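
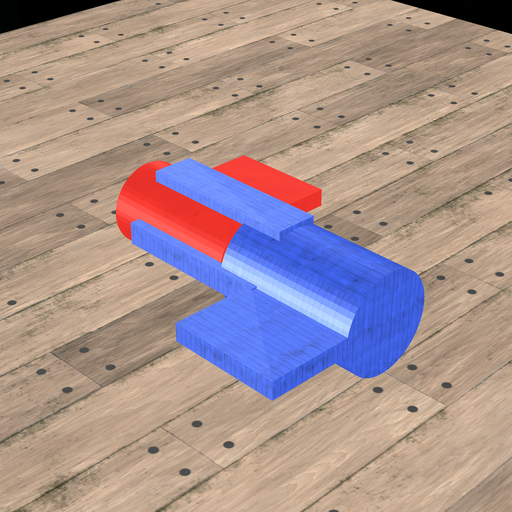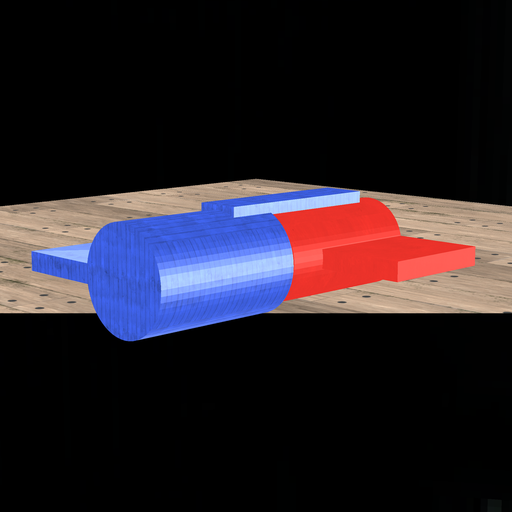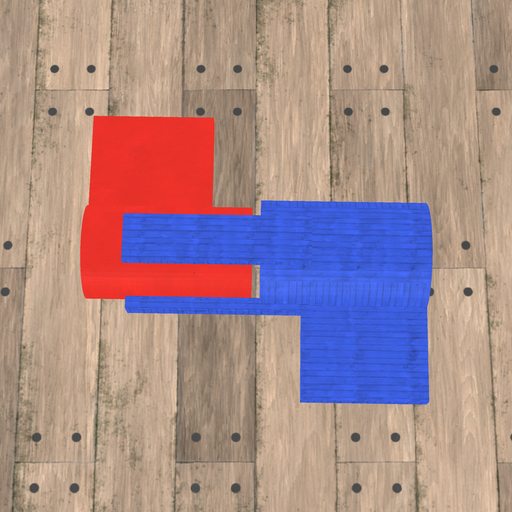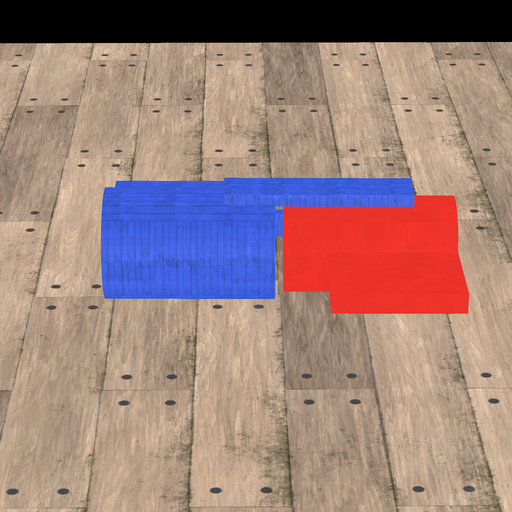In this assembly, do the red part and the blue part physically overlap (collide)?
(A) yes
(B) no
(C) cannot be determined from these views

(B) no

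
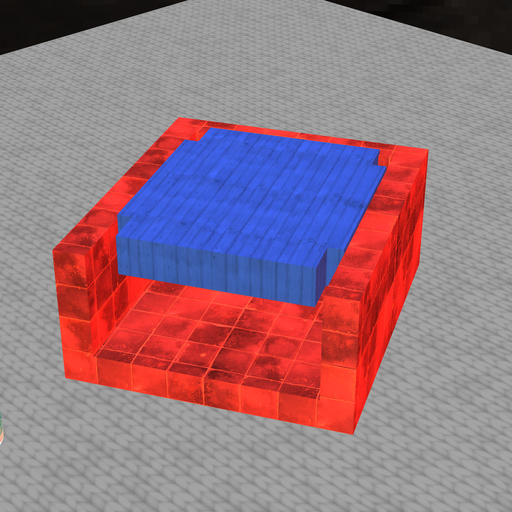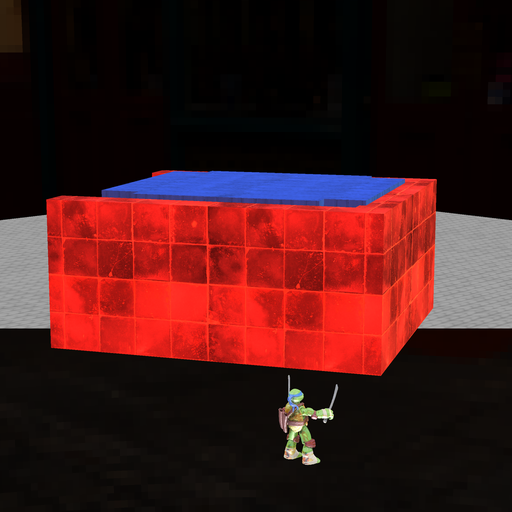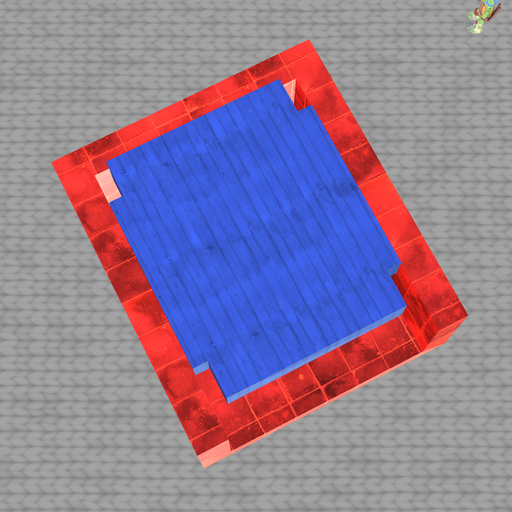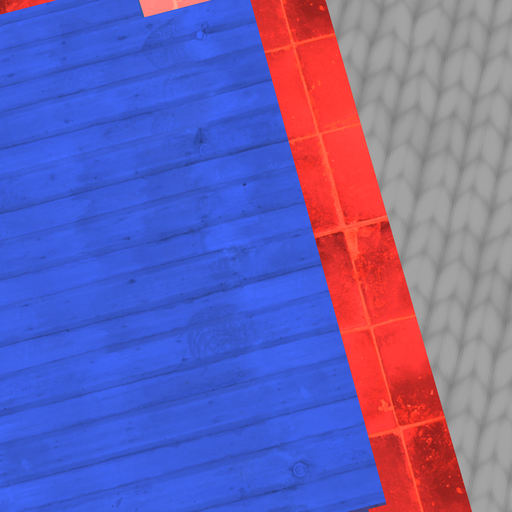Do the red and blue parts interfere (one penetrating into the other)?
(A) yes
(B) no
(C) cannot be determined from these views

(A) yes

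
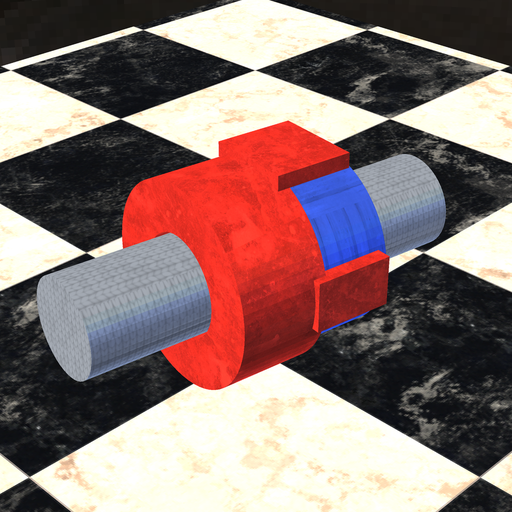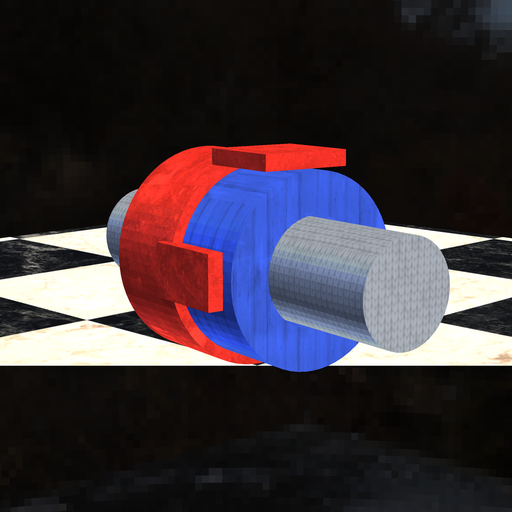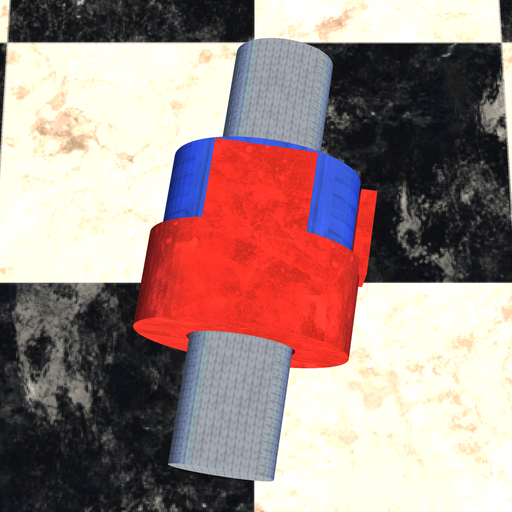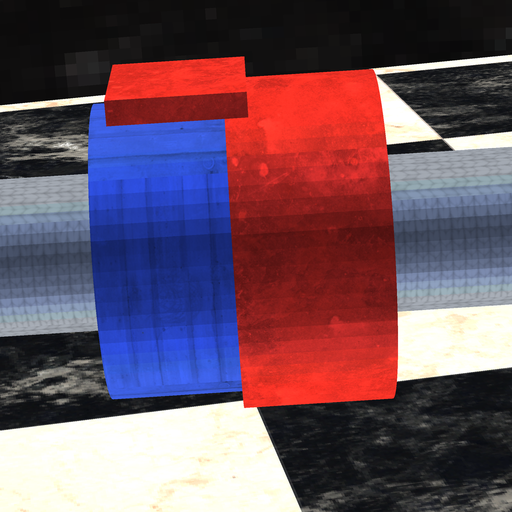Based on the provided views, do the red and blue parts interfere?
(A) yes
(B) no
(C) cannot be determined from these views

(A) yes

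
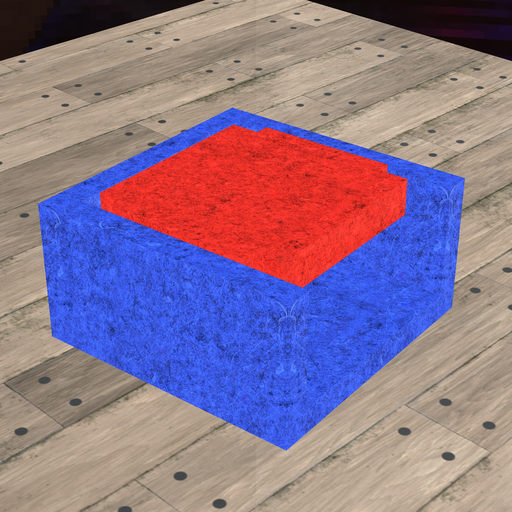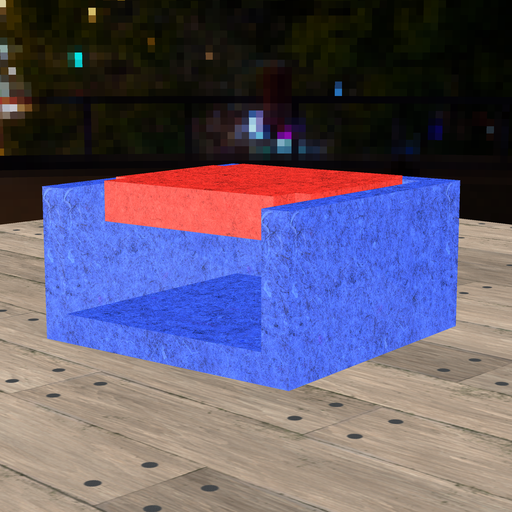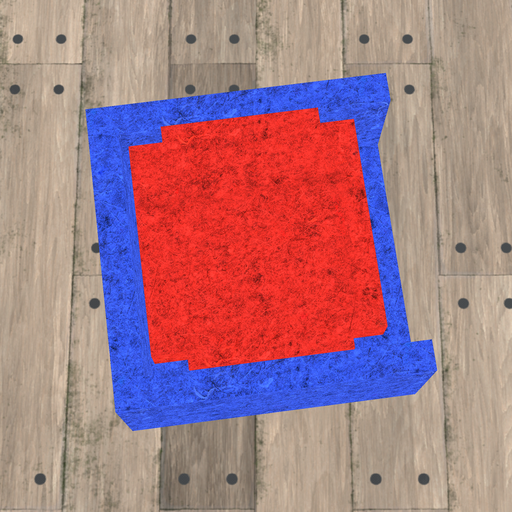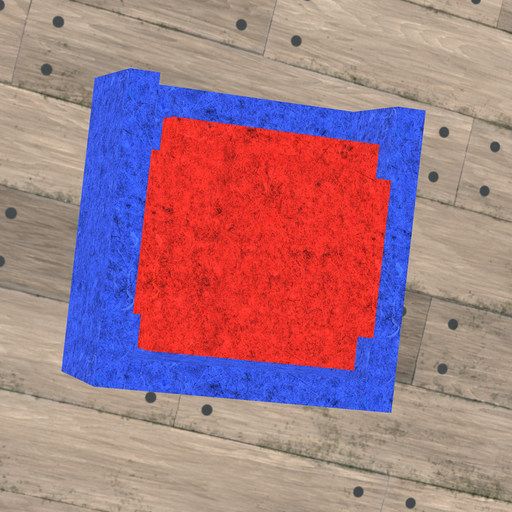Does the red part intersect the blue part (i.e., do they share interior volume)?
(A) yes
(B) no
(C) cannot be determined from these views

(B) no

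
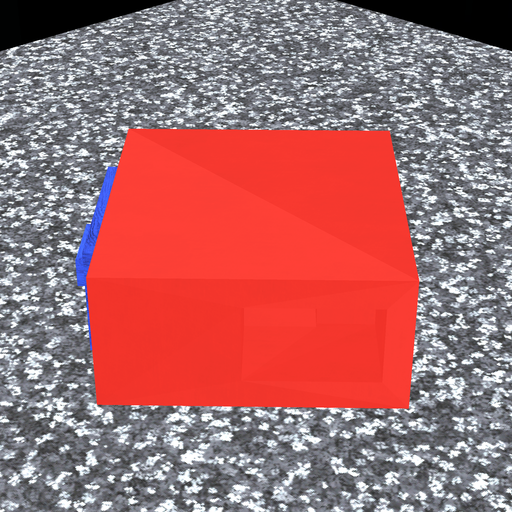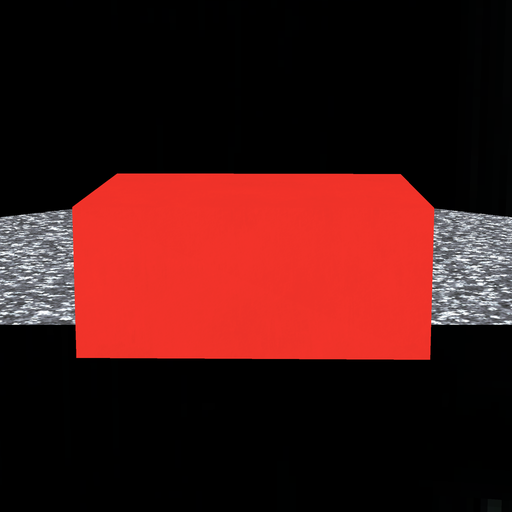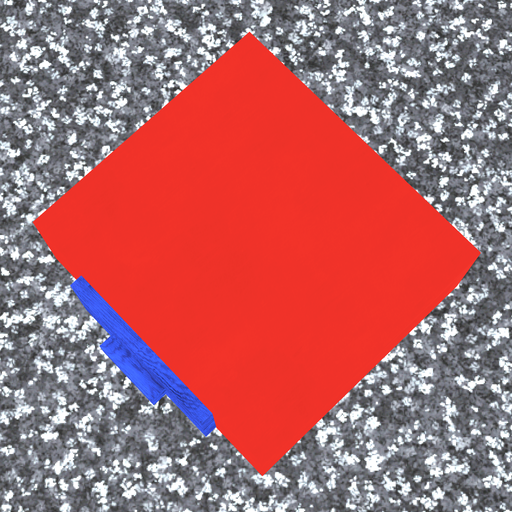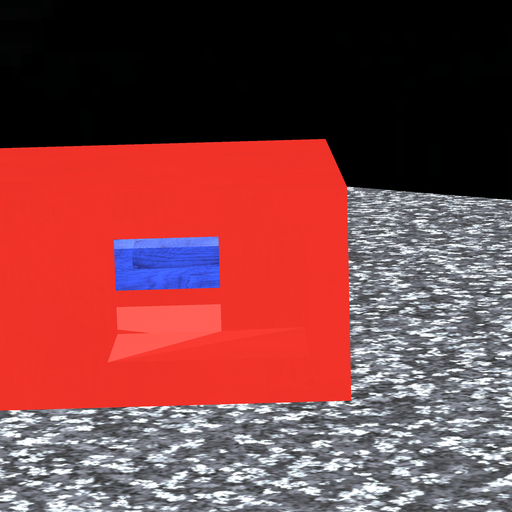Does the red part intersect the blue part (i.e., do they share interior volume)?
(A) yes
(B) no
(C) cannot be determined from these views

(A) yes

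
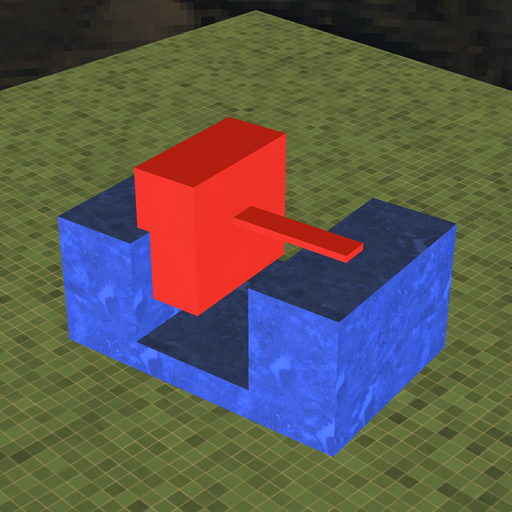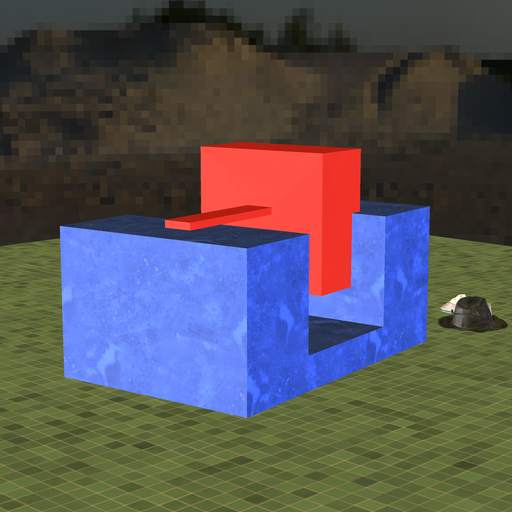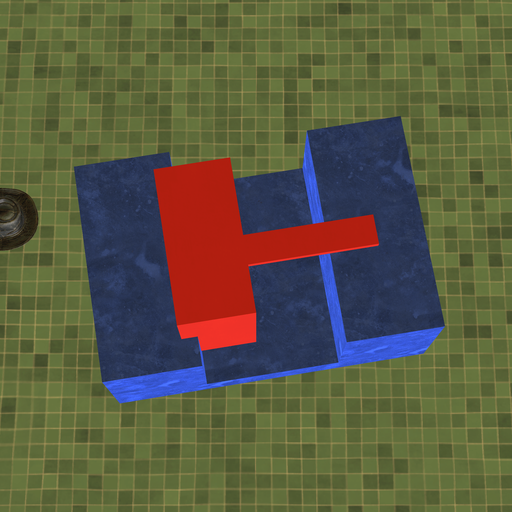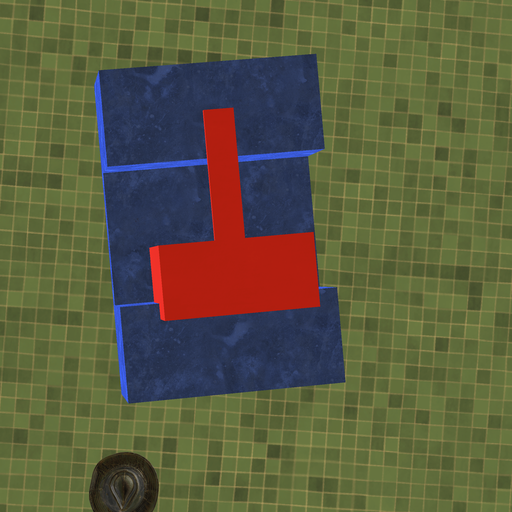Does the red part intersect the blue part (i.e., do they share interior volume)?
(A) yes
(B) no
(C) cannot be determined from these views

(A) yes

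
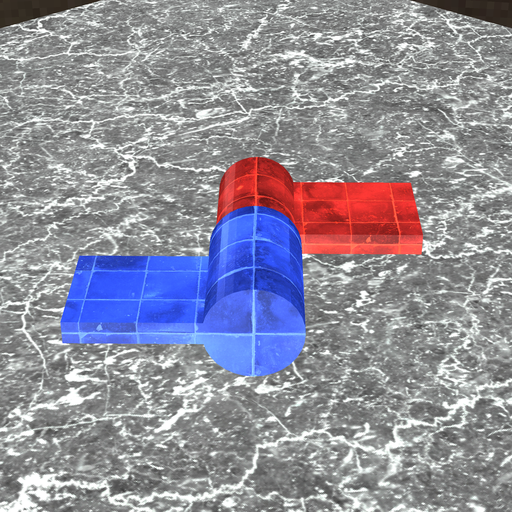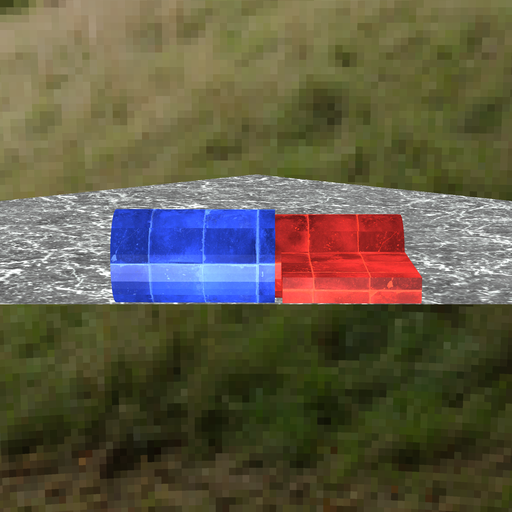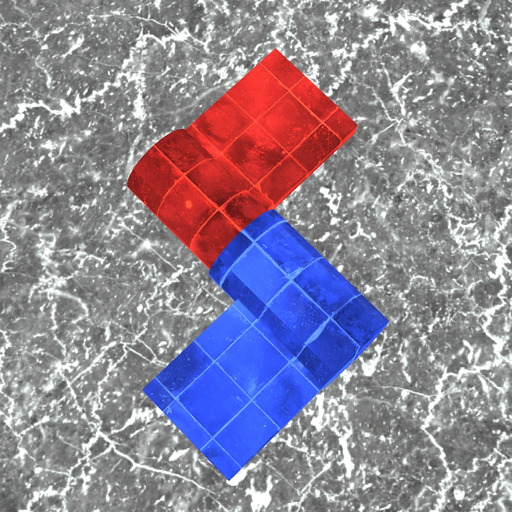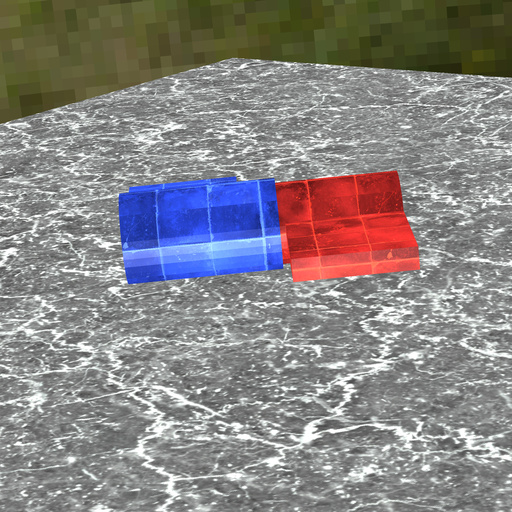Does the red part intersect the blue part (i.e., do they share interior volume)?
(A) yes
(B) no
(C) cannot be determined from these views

(A) yes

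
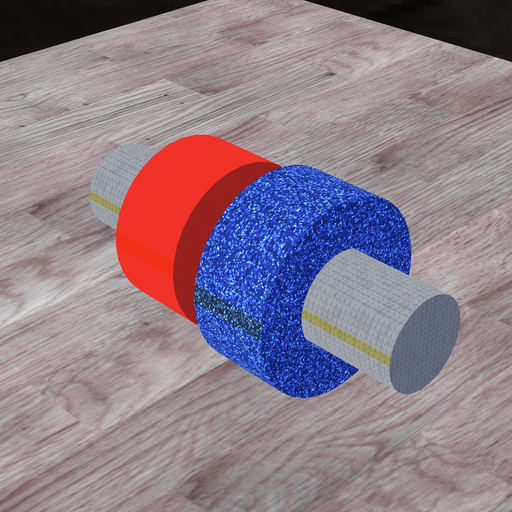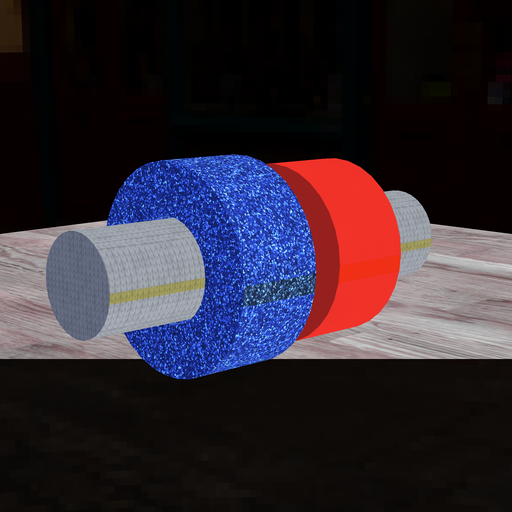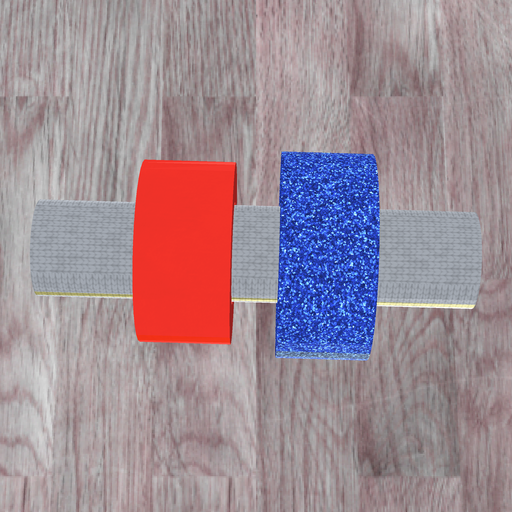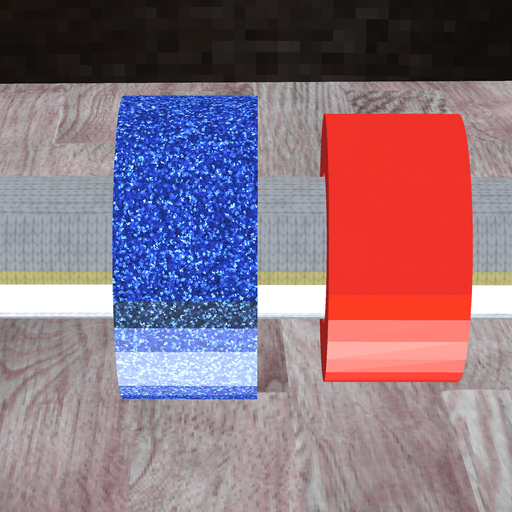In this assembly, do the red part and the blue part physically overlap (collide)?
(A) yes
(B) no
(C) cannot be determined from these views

(B) no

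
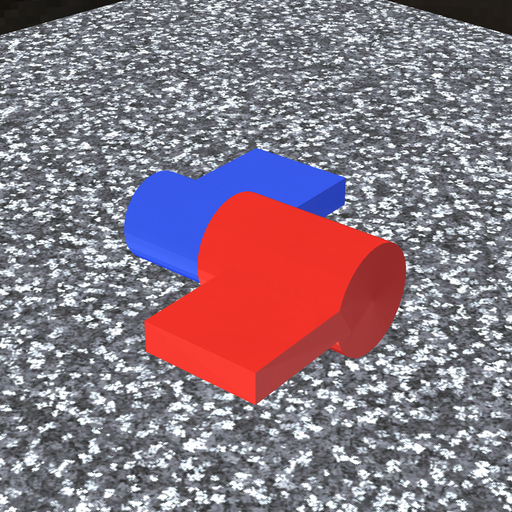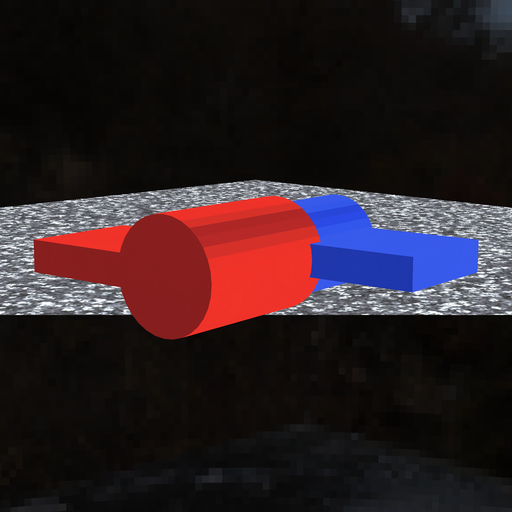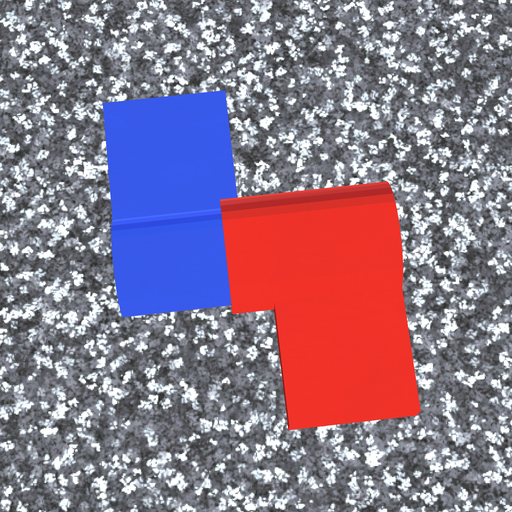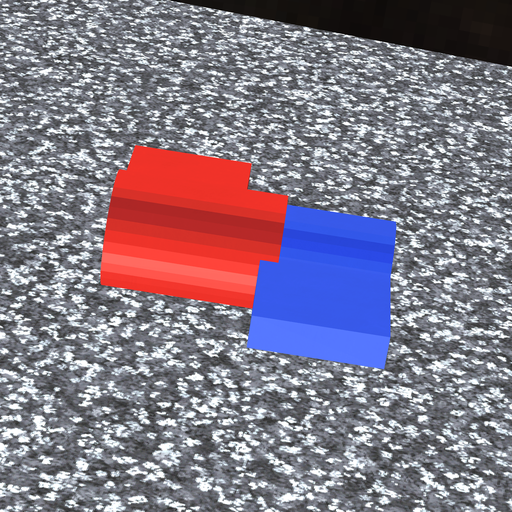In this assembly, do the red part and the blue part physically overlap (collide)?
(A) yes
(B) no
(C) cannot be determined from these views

(A) yes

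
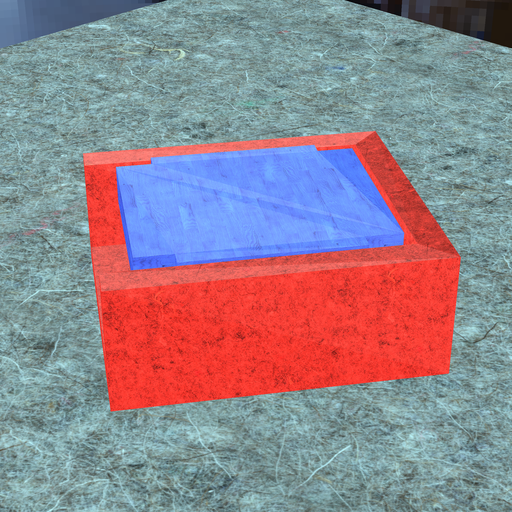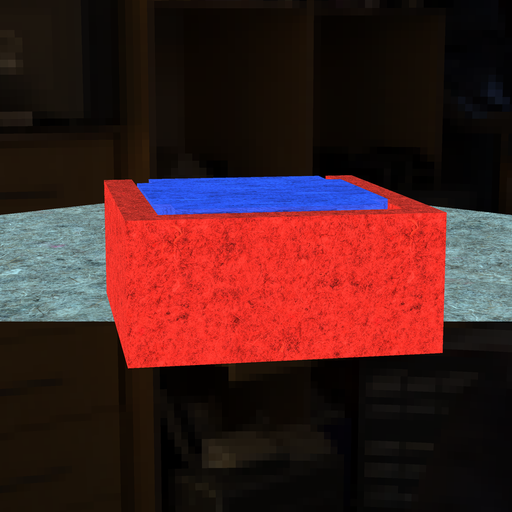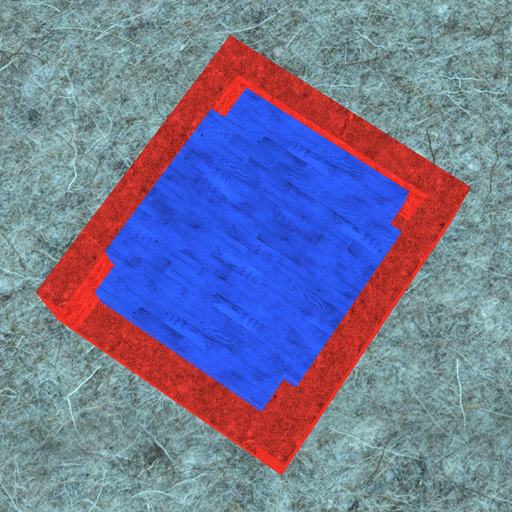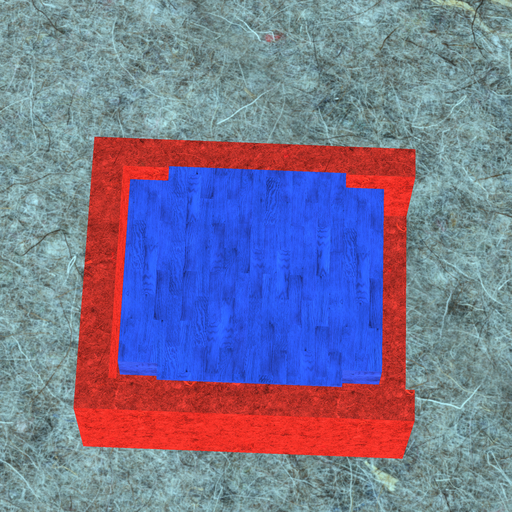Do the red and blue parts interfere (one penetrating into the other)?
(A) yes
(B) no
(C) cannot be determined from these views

(B) no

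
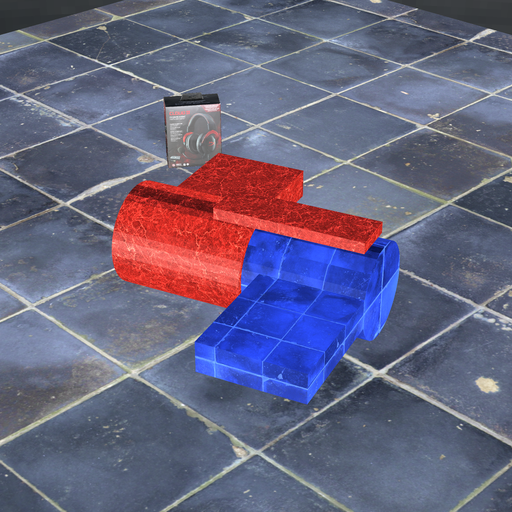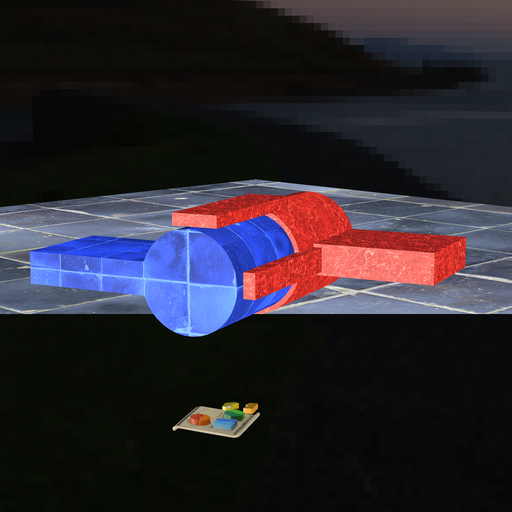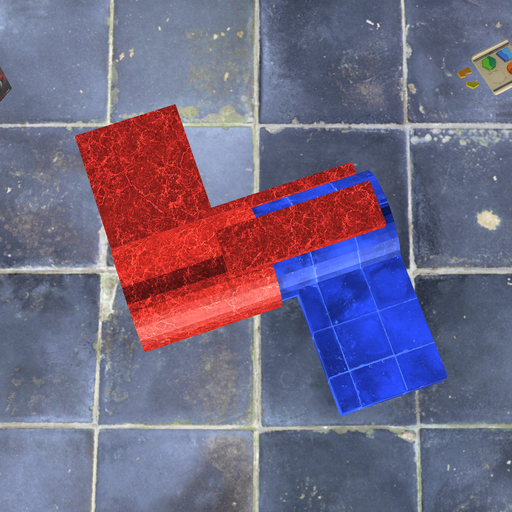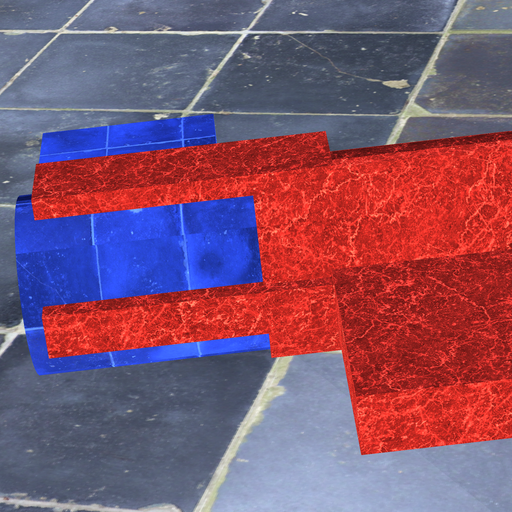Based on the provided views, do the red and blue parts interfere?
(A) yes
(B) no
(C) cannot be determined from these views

(A) yes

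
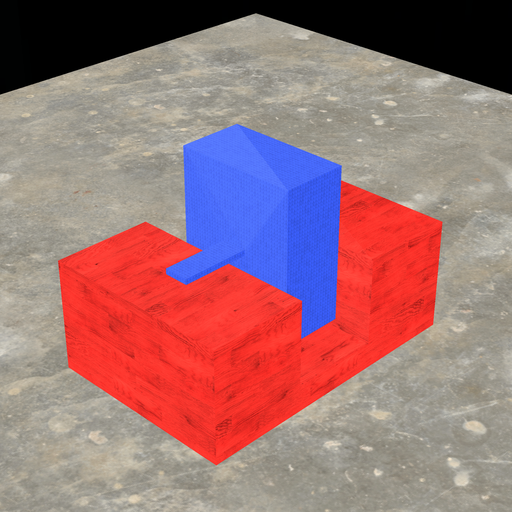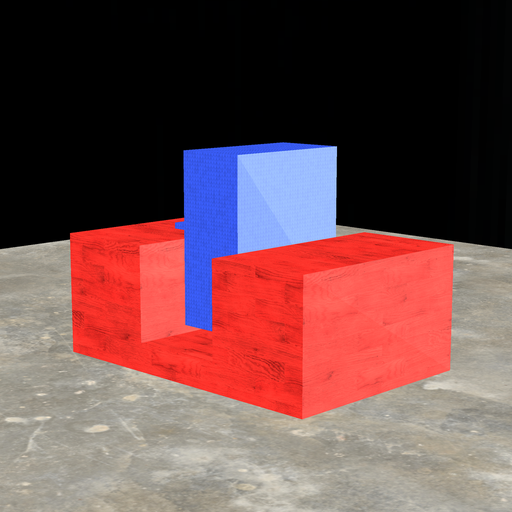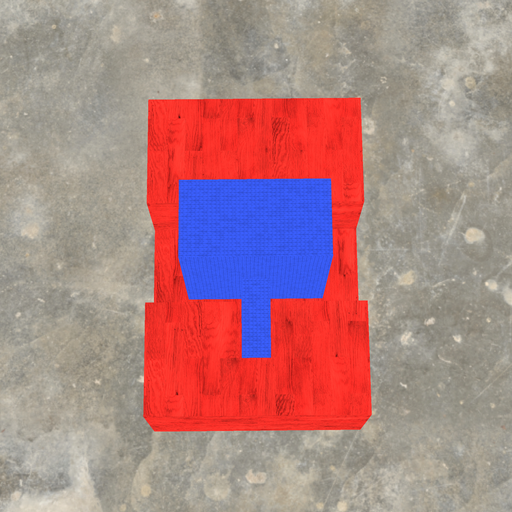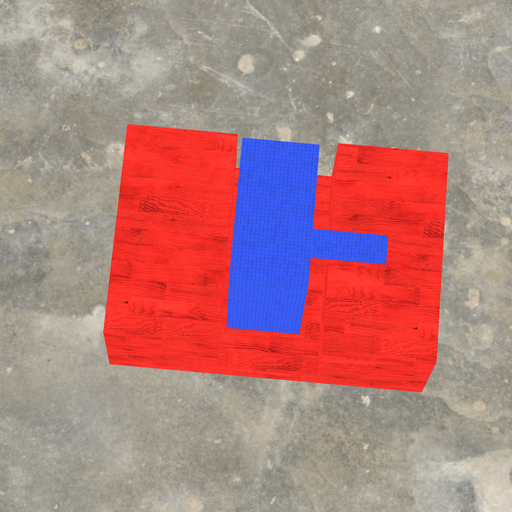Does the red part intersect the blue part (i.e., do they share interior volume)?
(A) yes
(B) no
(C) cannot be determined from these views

(B) no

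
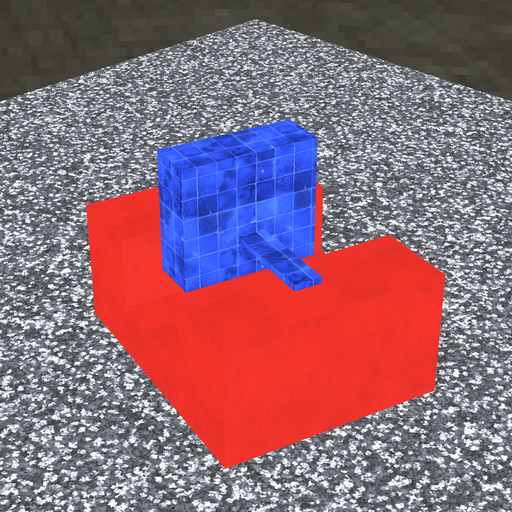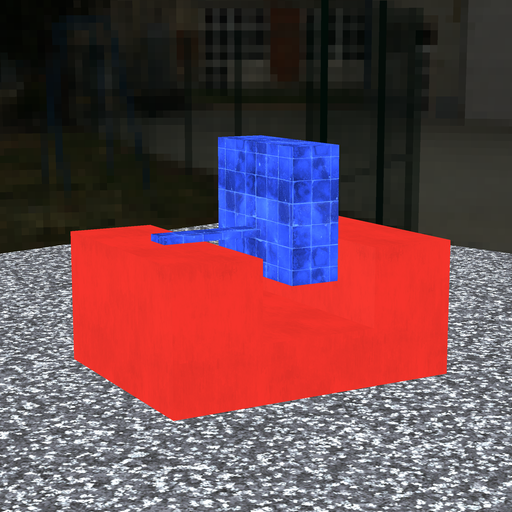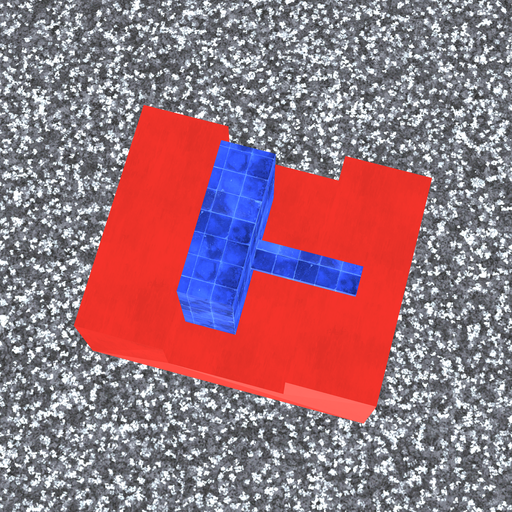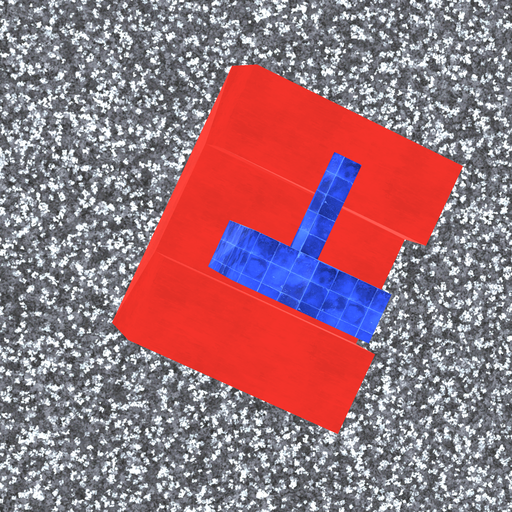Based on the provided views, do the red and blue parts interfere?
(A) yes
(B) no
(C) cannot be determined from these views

(B) no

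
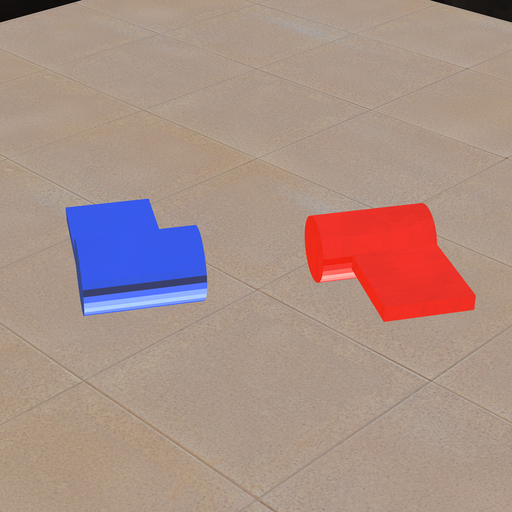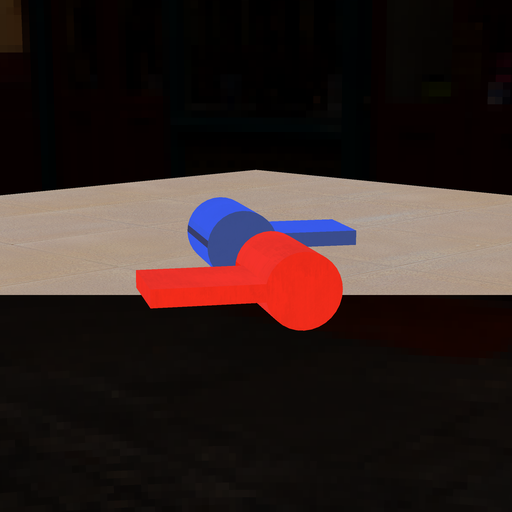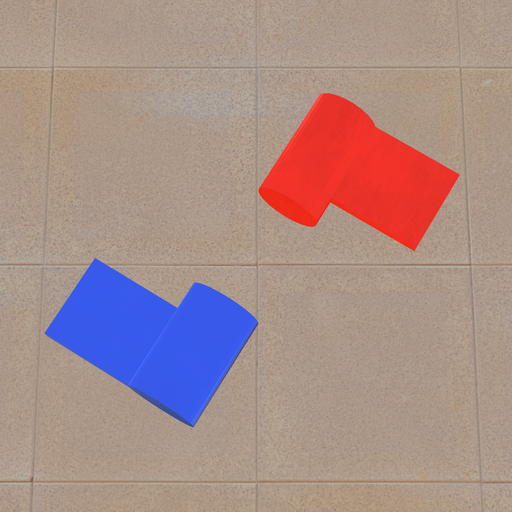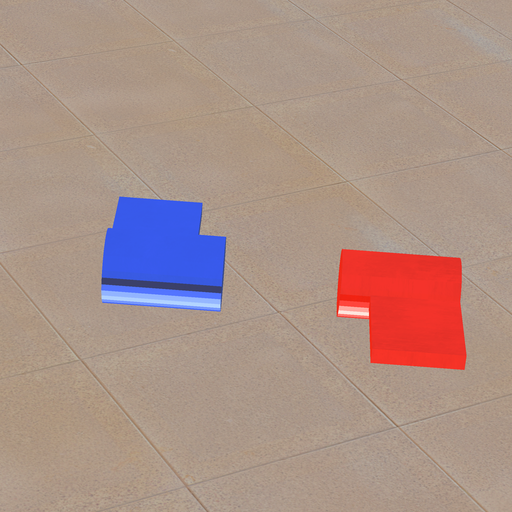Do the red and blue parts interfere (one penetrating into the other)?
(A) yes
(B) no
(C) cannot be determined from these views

(B) no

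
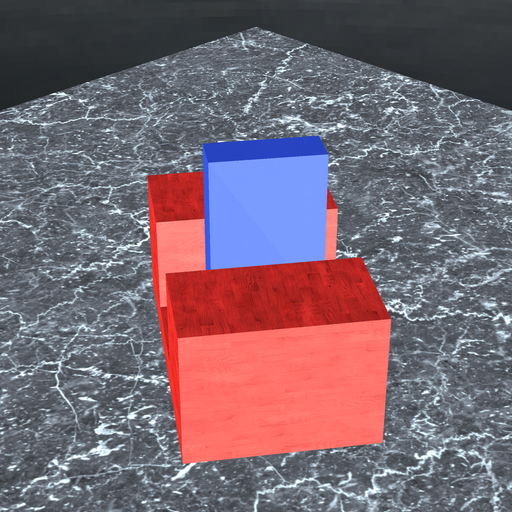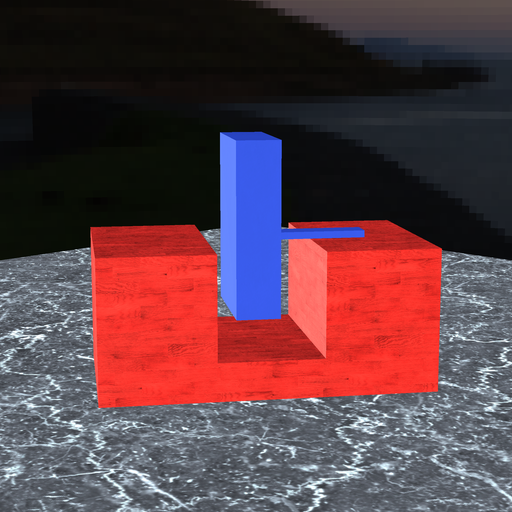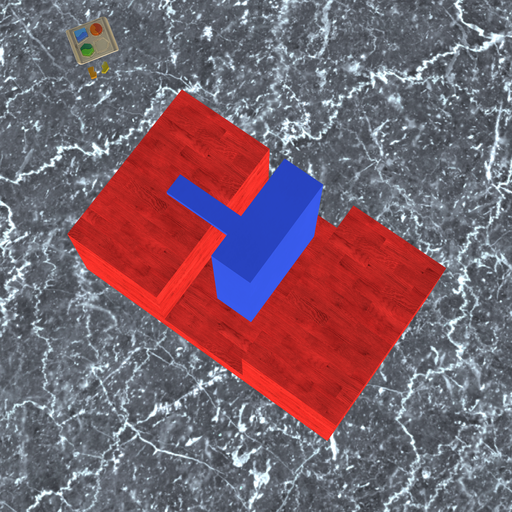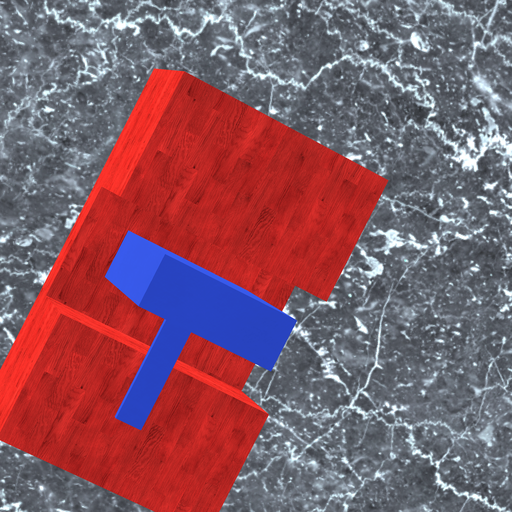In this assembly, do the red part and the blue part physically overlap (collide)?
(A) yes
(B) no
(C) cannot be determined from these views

(B) no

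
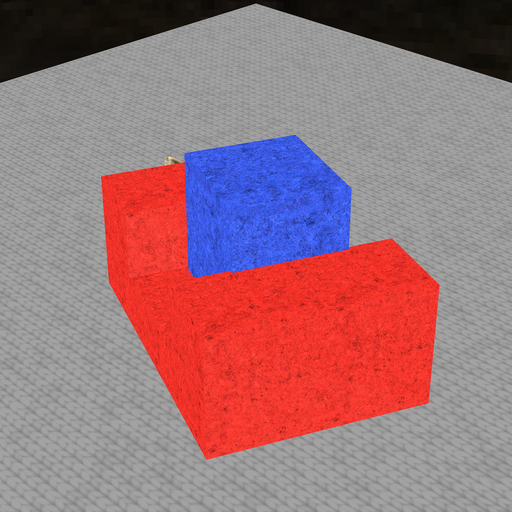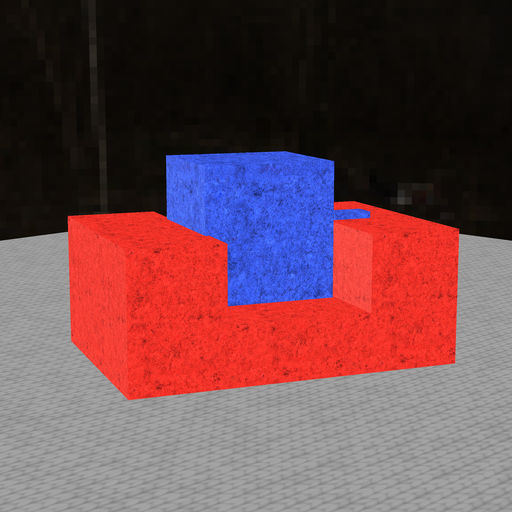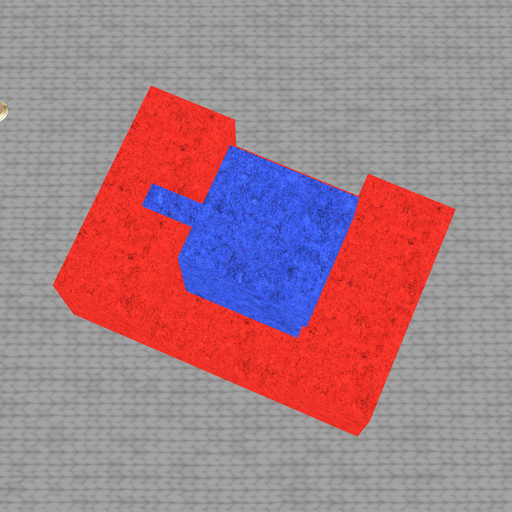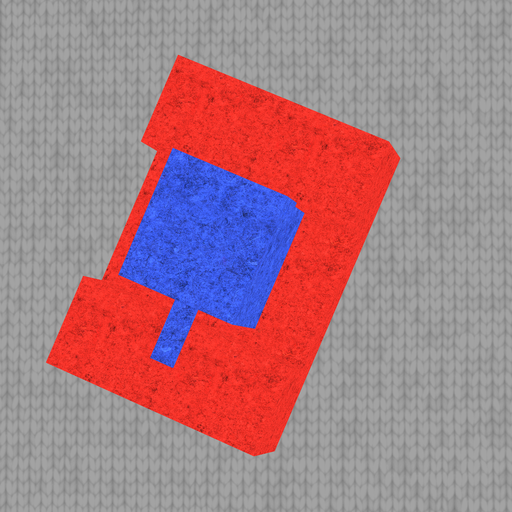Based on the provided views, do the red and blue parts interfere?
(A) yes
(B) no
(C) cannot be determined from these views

(A) yes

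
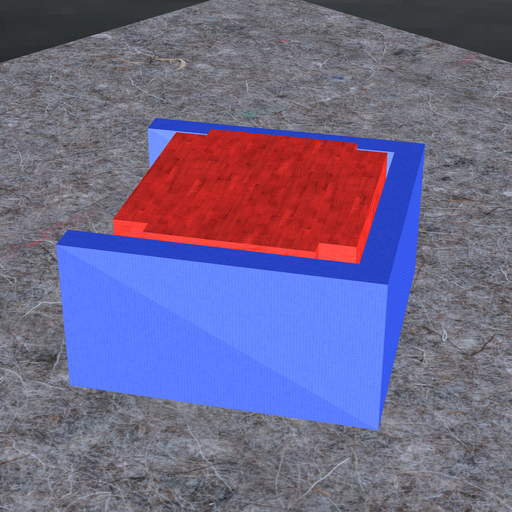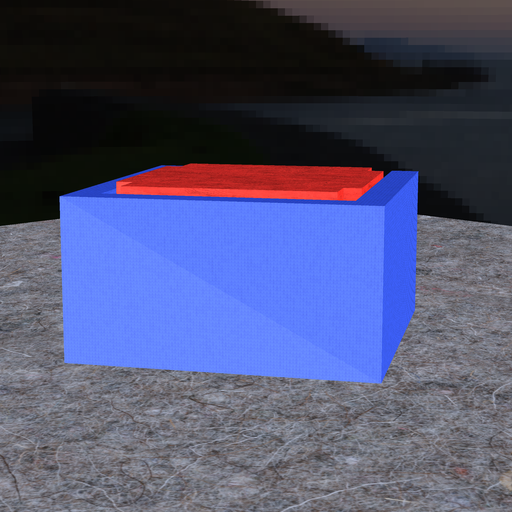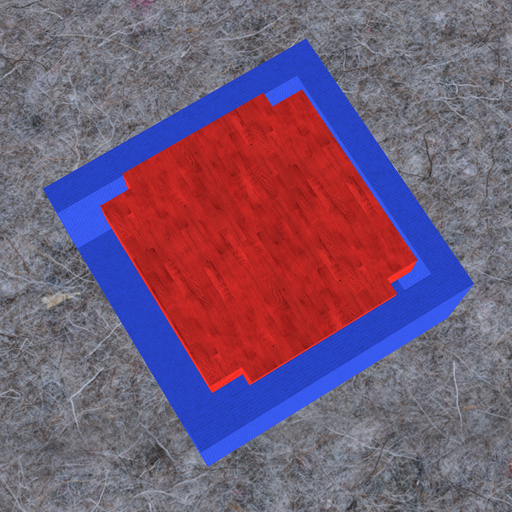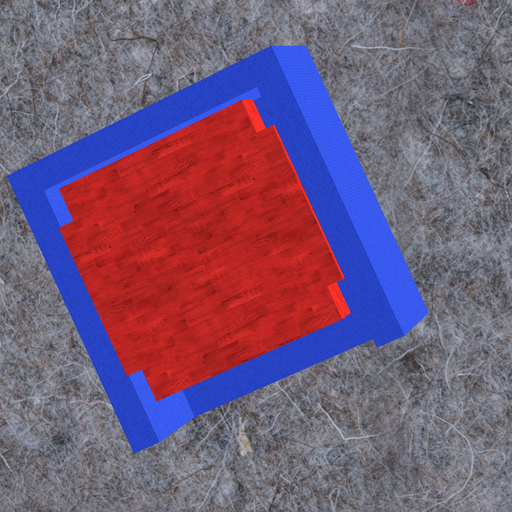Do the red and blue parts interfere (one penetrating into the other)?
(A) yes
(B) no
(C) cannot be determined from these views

(B) no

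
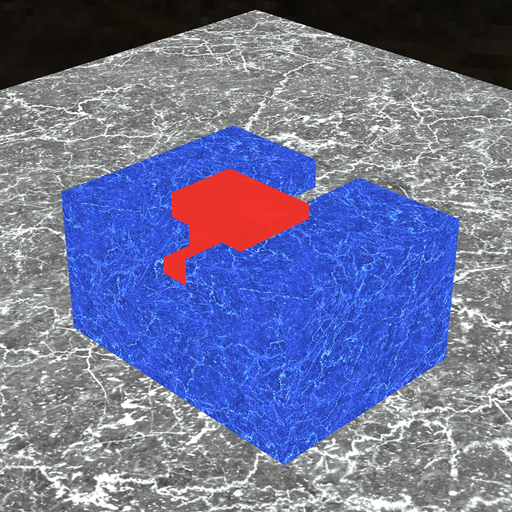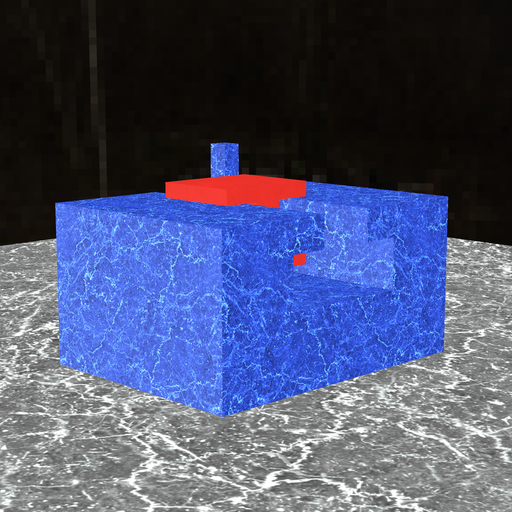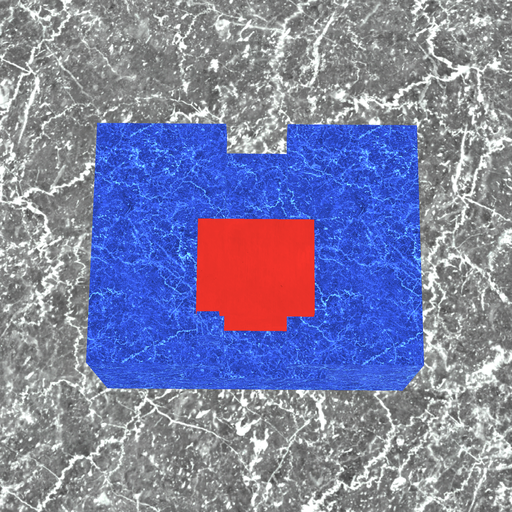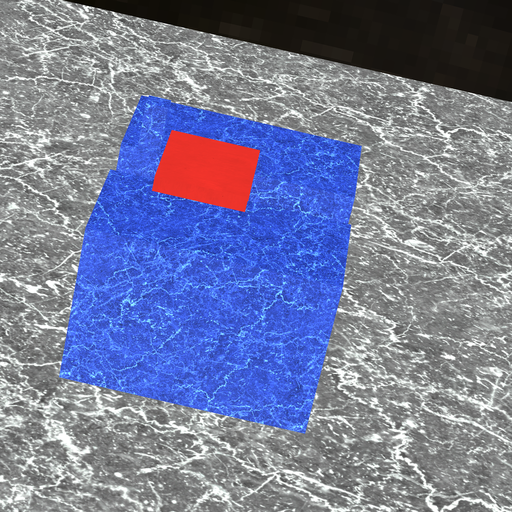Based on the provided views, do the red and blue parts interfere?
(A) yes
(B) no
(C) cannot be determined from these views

(B) no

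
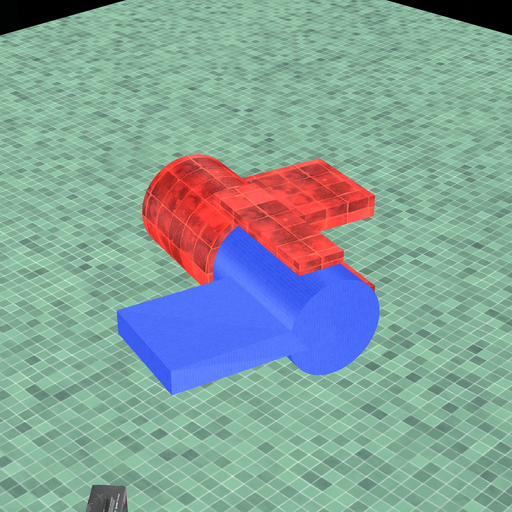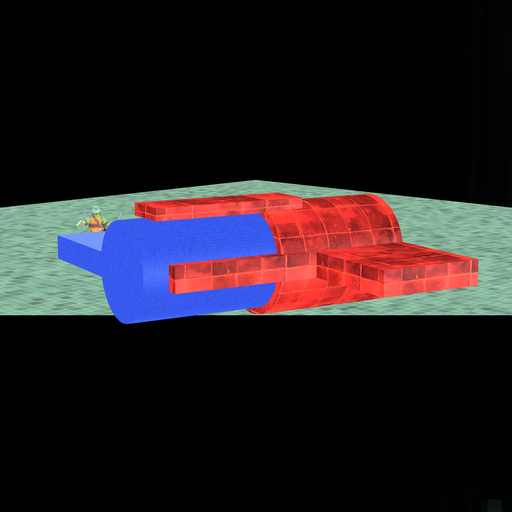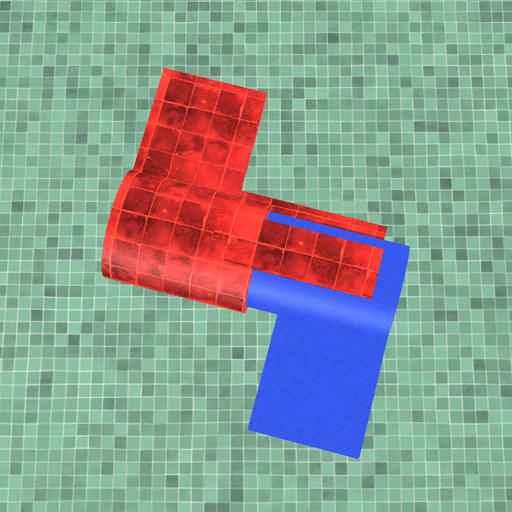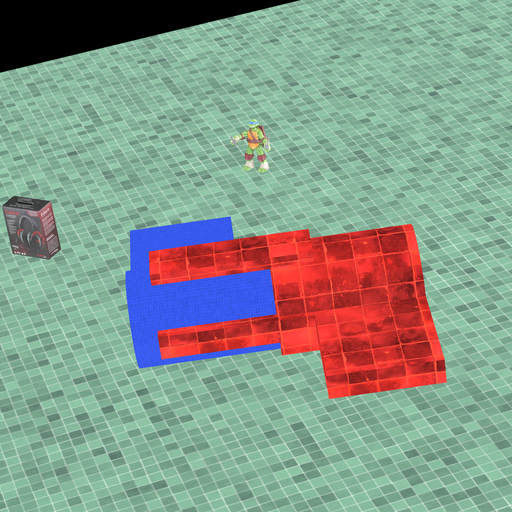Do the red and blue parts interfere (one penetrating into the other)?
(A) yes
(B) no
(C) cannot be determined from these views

(A) yes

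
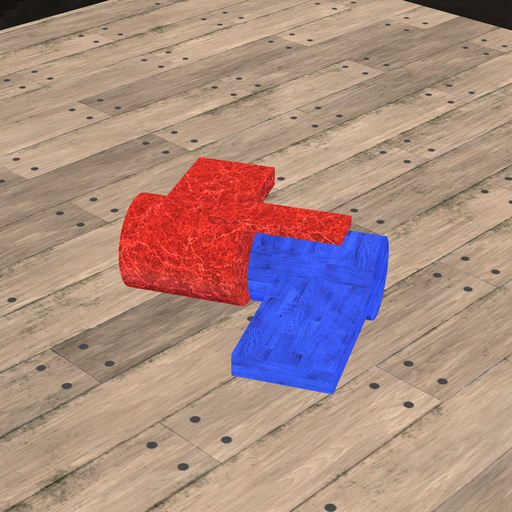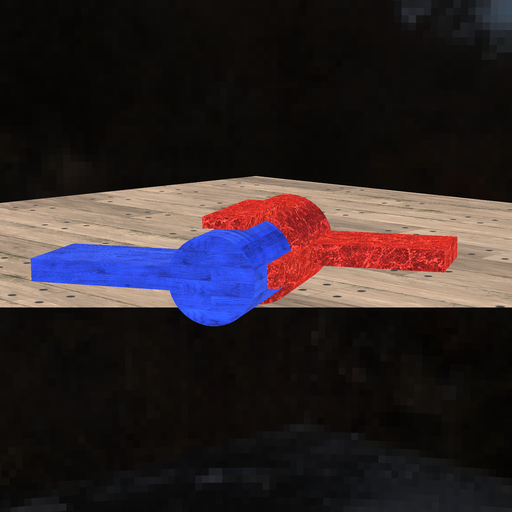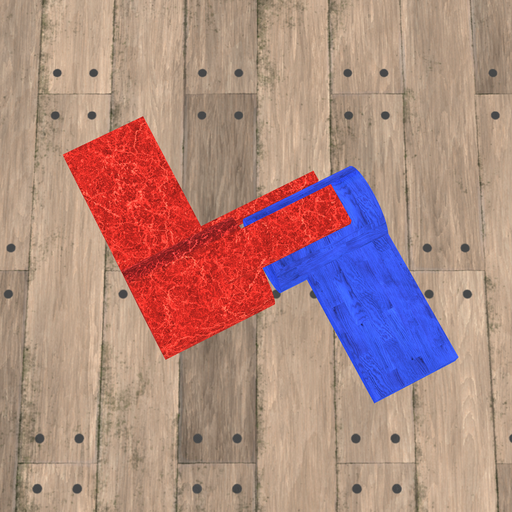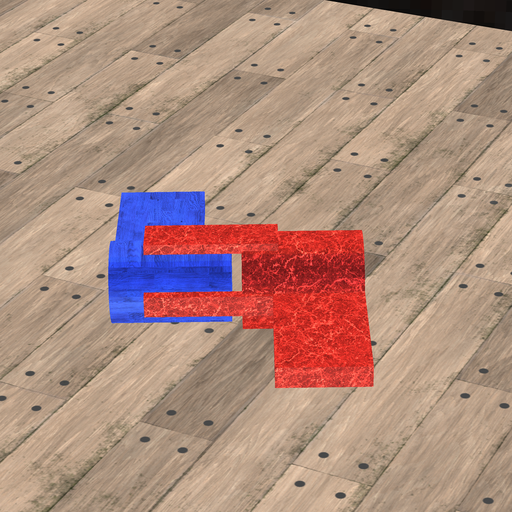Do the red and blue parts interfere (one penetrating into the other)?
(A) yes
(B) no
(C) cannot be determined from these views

(B) no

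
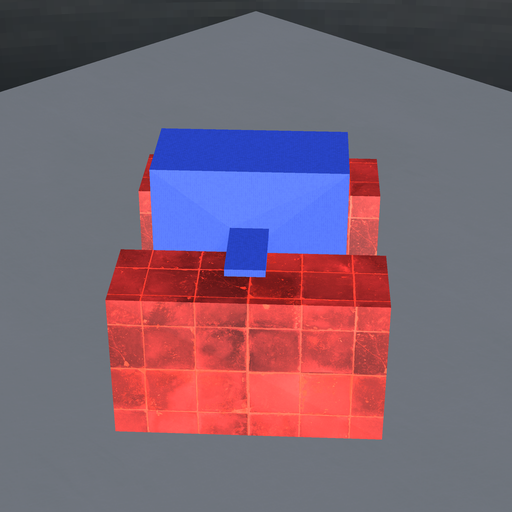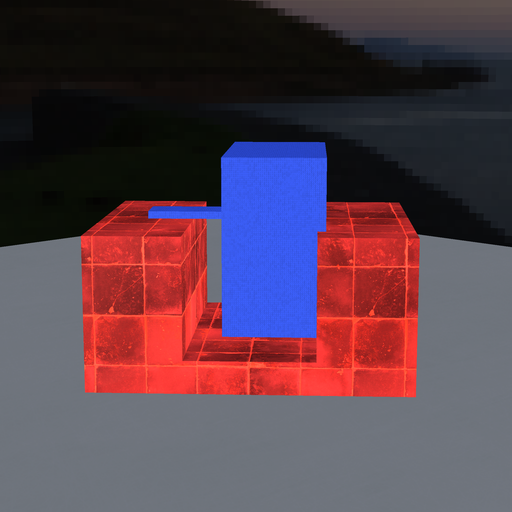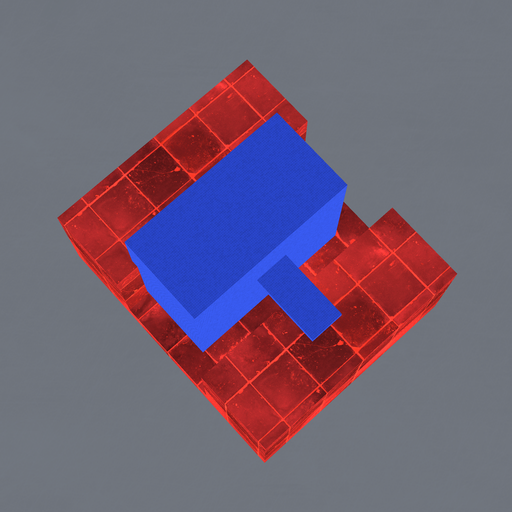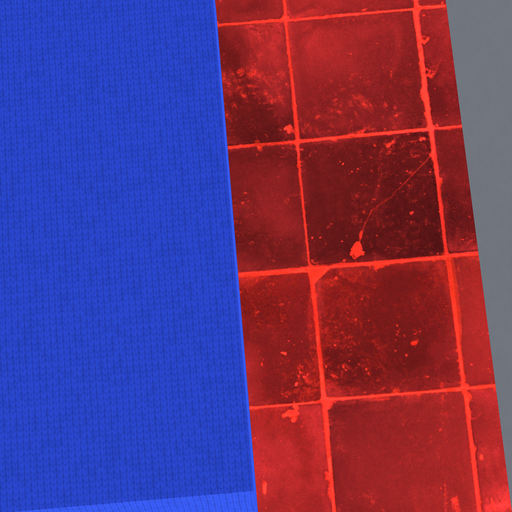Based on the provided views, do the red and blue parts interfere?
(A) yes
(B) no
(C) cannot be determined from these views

(A) yes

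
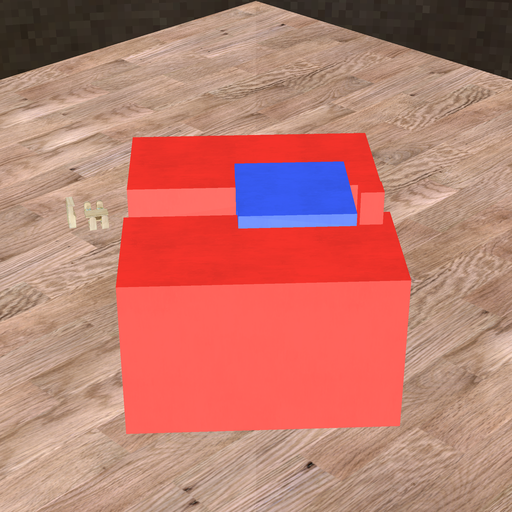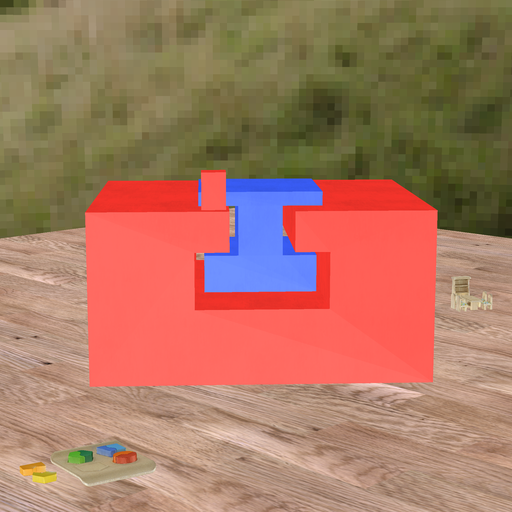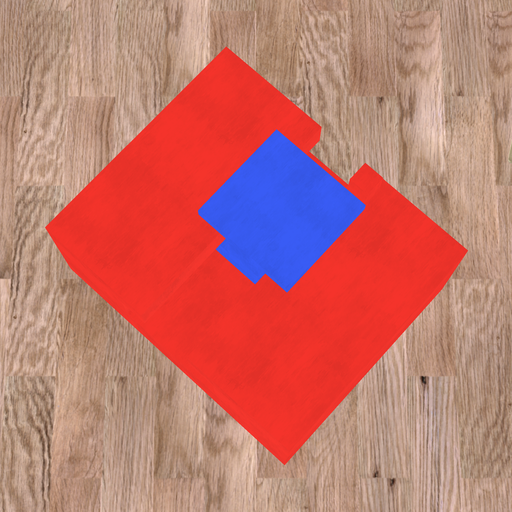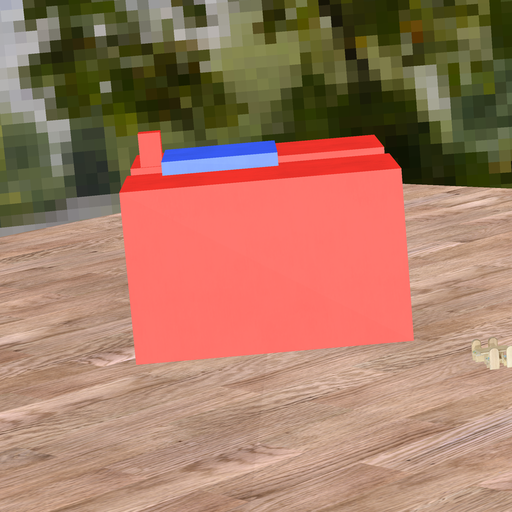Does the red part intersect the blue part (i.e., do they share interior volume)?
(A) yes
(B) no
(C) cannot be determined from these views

(B) no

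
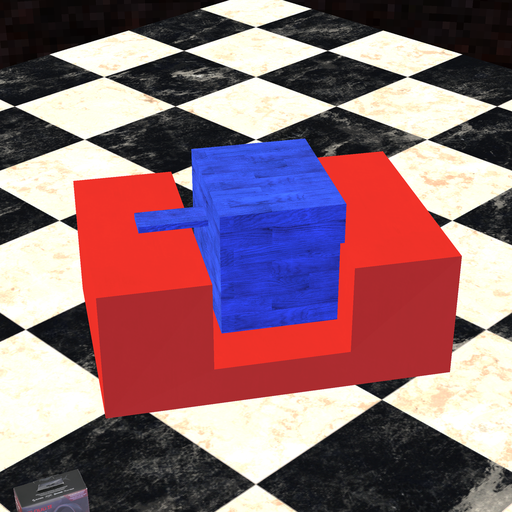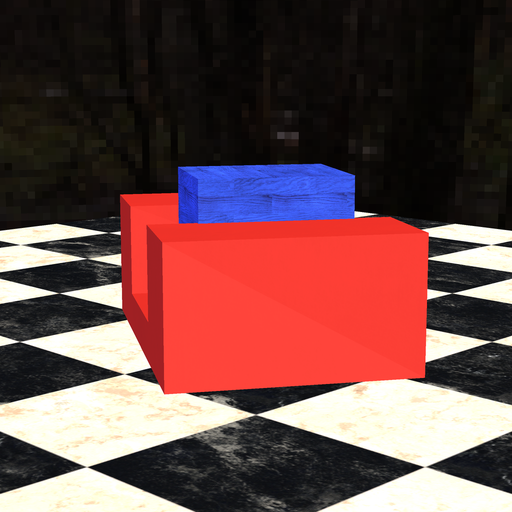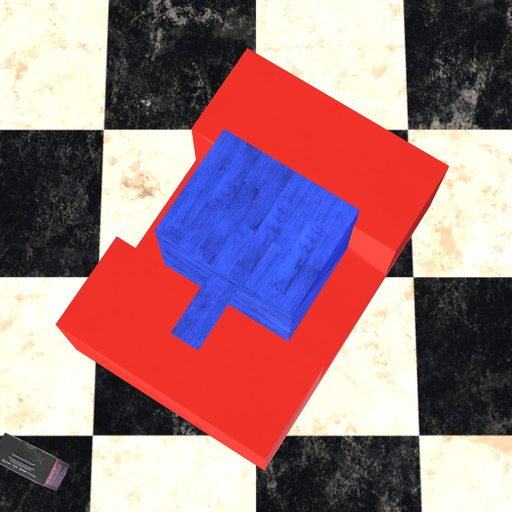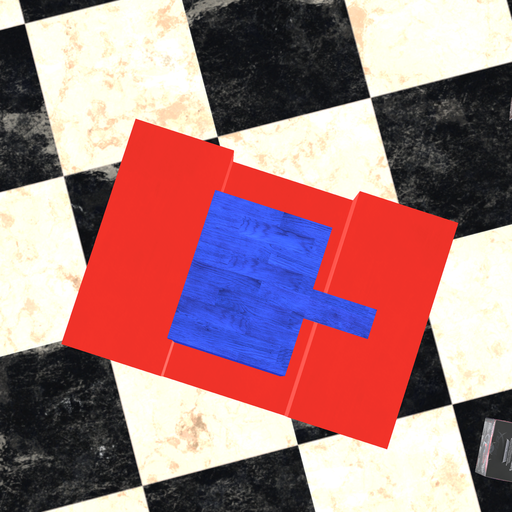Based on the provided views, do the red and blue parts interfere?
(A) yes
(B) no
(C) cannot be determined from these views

(A) yes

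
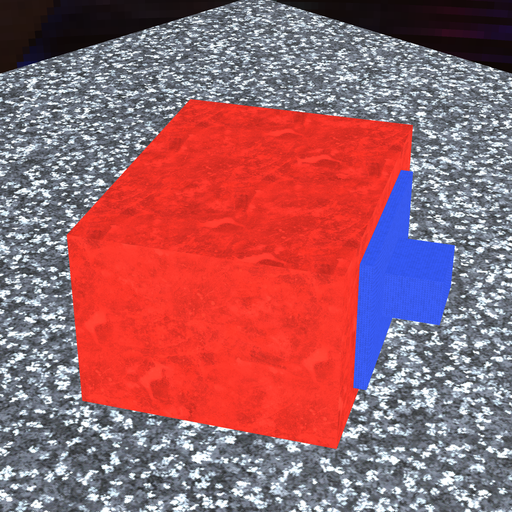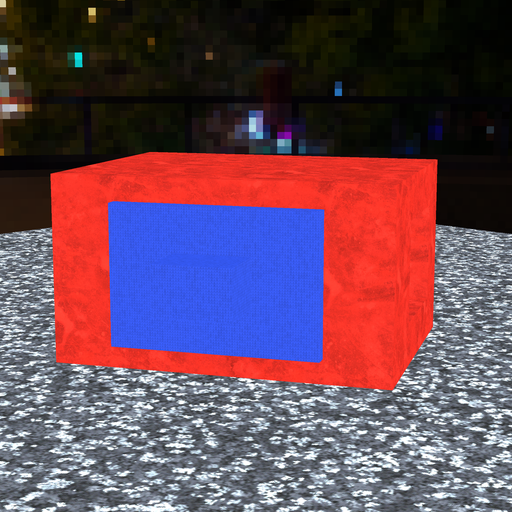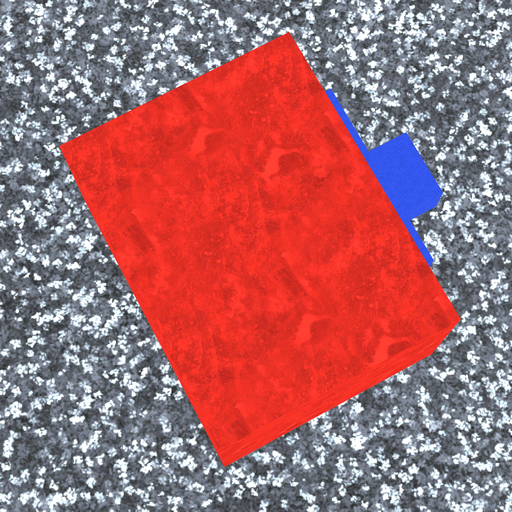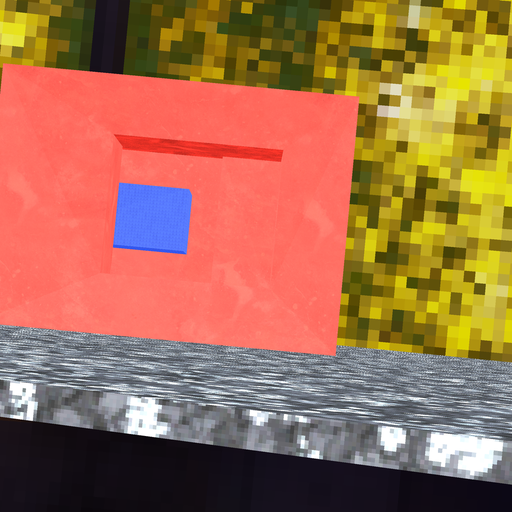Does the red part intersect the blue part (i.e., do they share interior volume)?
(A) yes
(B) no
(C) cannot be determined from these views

(B) no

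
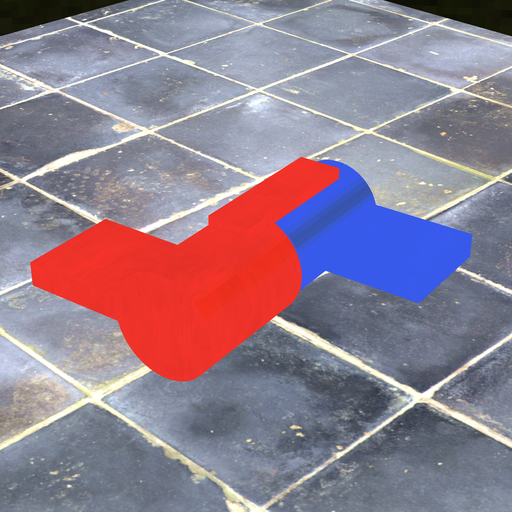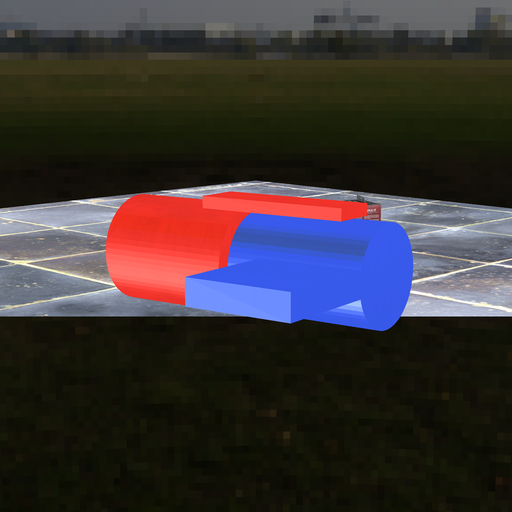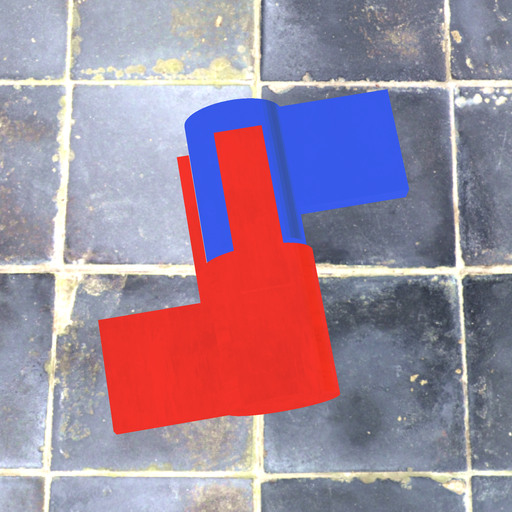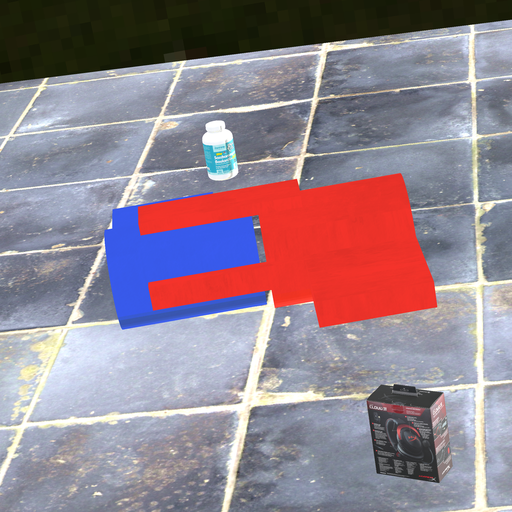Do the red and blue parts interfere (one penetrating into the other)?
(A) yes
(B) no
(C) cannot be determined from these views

(B) no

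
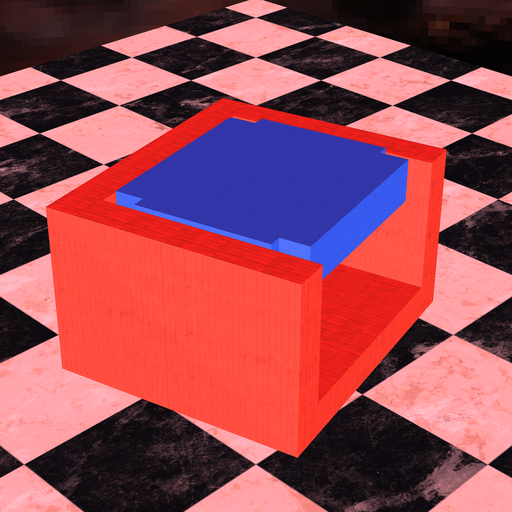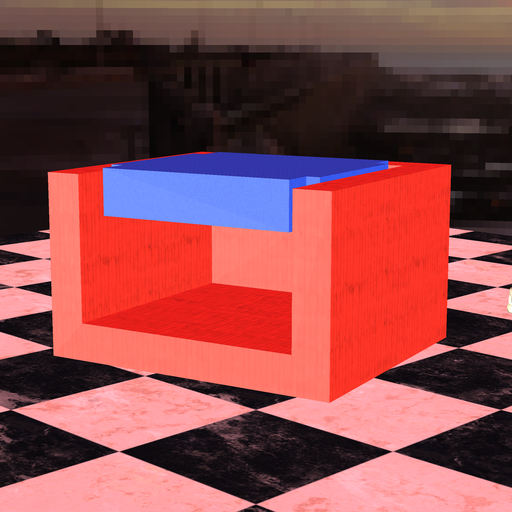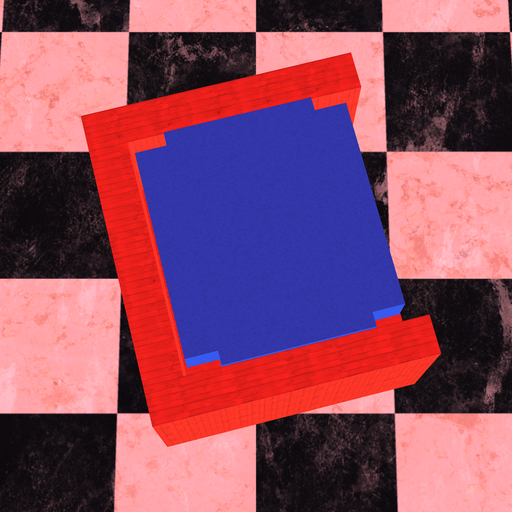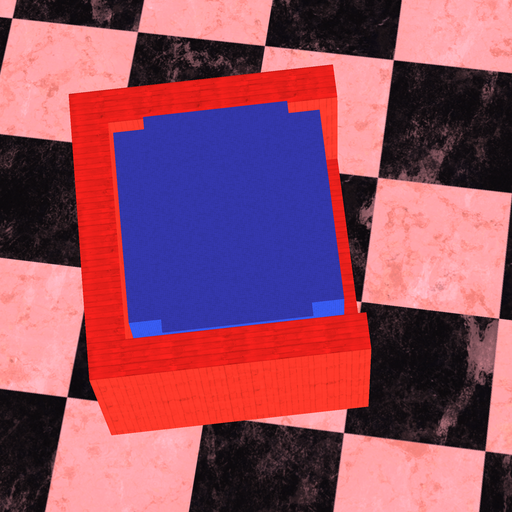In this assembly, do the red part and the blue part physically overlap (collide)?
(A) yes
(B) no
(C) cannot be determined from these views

(B) no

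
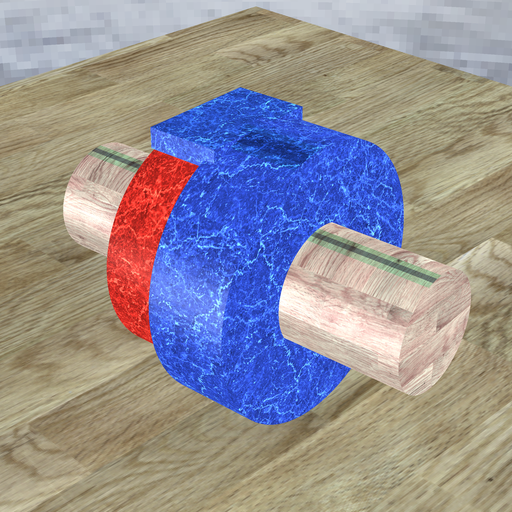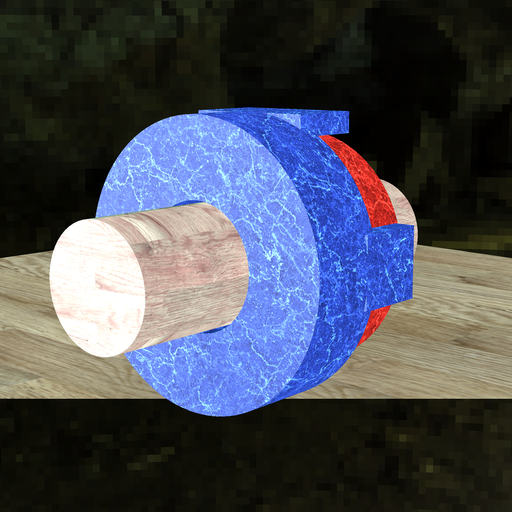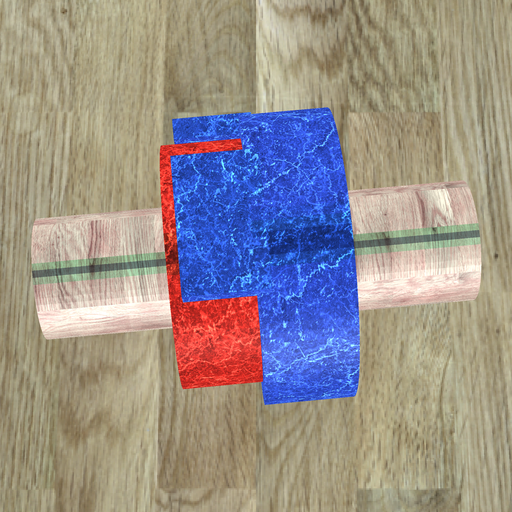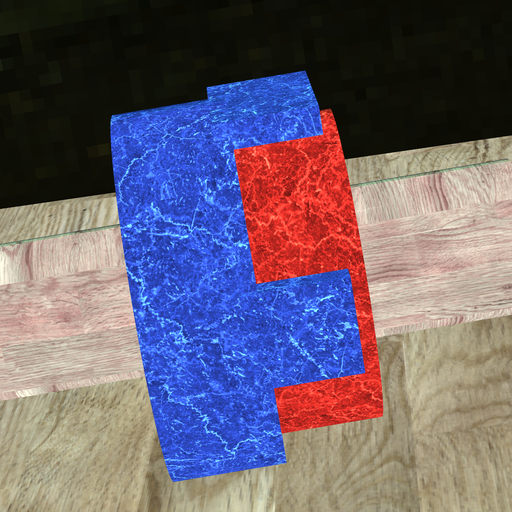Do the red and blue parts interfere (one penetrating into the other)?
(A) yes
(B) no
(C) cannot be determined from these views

(A) yes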